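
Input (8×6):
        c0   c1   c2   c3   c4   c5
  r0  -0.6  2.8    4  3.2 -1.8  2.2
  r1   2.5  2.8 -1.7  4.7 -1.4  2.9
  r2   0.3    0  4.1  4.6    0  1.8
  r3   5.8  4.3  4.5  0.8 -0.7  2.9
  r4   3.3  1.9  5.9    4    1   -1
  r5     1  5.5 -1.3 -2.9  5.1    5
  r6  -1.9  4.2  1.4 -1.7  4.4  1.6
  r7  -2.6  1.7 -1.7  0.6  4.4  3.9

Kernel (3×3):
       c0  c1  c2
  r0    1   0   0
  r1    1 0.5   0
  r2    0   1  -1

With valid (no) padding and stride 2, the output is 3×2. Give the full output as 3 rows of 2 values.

Output[0,0]: The receptive field on the input at this output position is [-0.6 2.8 4 / 2.5 2.8 -1.7 / 0.3 0 4.1]. Elementwise product with the kernel and sum: -0.6·1 + 2.5·1 + 2.8·0.5 + 0·1 + 4.1·-1.
Output[0,1]: The receptive field on the input at this output position is [4 3.2 -1.8 / -1.7 4.7 -1.4 / 4.1 4.6 0]. Elementwise product with the kernel and sum: 4·1 + -1.7·1 + 4.7·0.5 + 4.6·1 + 0·-1.

-0.8 9.25
4.25 12
9.85 -2.95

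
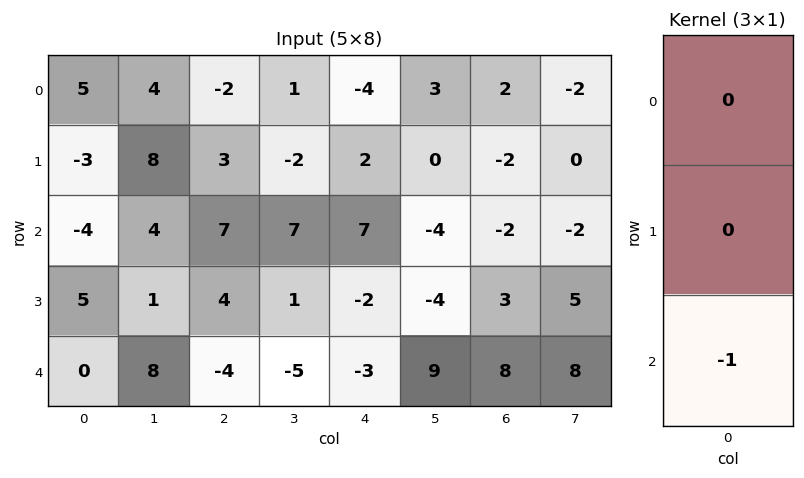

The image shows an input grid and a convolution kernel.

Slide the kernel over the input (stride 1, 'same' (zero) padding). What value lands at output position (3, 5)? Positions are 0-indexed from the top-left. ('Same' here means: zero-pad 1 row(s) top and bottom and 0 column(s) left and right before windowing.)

The receptive field on the zero-padded input at this output position is [-4 / -4 / 9]. Elementwise product with the kernel and sum: 9·-1.

-9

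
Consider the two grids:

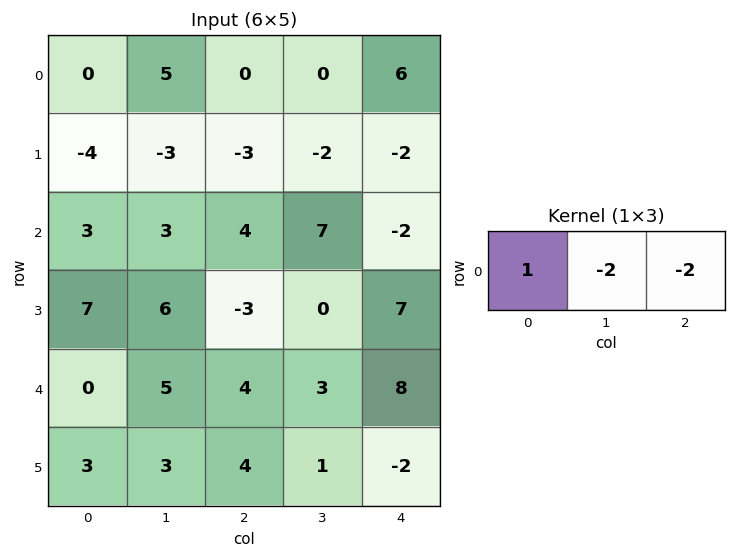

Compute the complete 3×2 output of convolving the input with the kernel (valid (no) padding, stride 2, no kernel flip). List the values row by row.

-10 -12
-11 -6
-18 -18

Output[0,0]: The receptive field on the input at this output position is [0 5 0]. Elementwise product with the kernel and sum: 0·1 + 5·-2 + 0·-2.
Output[0,1]: The receptive field on the input at this output position is [0 0 6]. Elementwise product with the kernel and sum: 0·1 + 0·-2 + 6·-2.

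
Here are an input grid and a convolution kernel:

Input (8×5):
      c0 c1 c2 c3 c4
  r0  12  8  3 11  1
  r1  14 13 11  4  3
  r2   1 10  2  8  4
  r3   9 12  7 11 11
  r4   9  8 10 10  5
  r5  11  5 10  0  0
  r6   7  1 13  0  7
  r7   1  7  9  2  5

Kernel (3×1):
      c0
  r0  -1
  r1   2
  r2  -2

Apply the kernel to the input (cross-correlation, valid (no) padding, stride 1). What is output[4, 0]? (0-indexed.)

The receptive field on the input at this output position is [9 / 11 / 7]. Elementwise product with the kernel and sum: 9·-1 + 11·2 + 7·-2.

-1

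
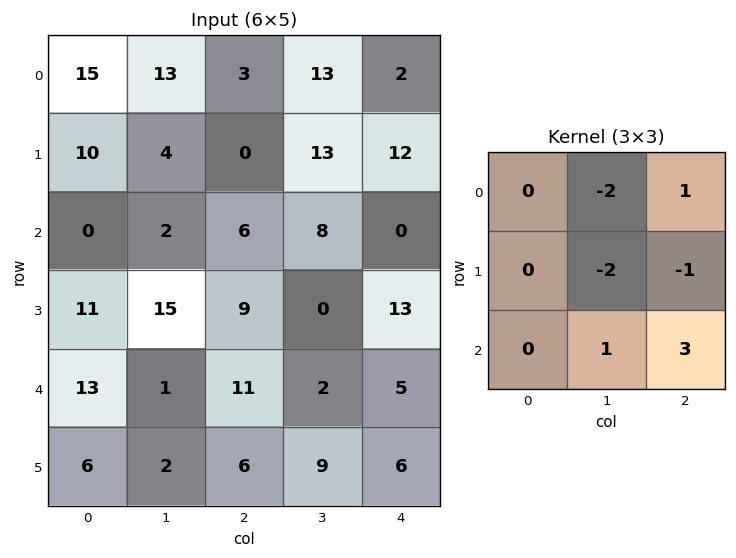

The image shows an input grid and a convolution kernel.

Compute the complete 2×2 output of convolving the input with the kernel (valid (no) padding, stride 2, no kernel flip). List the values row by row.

Output[0,0]: The receptive field on the input at this output position is [15 13 3 / 10 4 0 / 0 2 6]. Elementwise product with the kernel and sum: 13·-2 + 3·1 + 4·-2 + 0·-1 + 2·1 + 6·3.
Output[0,1]: The receptive field on the input at this output position is [3 13 2 / 0 13 12 / 6 8 0]. Elementwise product with the kernel and sum: 13·-2 + 2·1 + 13·-2 + 12·-1 + 8·1 + 0·3.

-11 -54
-3 -12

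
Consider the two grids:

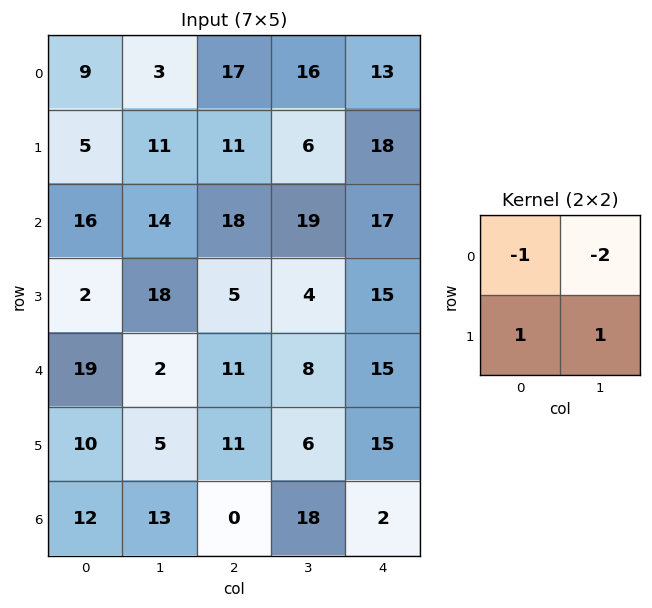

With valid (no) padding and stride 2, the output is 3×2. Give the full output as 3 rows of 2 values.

Output[0,0]: The receptive field on the input at this output position is [9 3 / 5 11]. Elementwise product with the kernel and sum: 9·-1 + 3·-2 + 5·1 + 11·1.
Output[0,1]: The receptive field on the input at this output position is [17 16 / 11 6]. Elementwise product with the kernel and sum: 17·-1 + 16·-2 + 11·1 + 6·1.

1 -32
-24 -47
-8 -10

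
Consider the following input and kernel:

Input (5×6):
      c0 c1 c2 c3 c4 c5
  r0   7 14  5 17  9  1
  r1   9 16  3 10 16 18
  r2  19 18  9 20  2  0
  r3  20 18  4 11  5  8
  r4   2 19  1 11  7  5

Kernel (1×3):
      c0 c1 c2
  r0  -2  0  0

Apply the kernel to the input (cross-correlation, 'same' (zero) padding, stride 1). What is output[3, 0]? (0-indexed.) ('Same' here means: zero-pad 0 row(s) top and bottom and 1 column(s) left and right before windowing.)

0

The receptive field on the zero-padded input at this output position is [0 20 18]. Elementwise product with the kernel and sum: 0·-2.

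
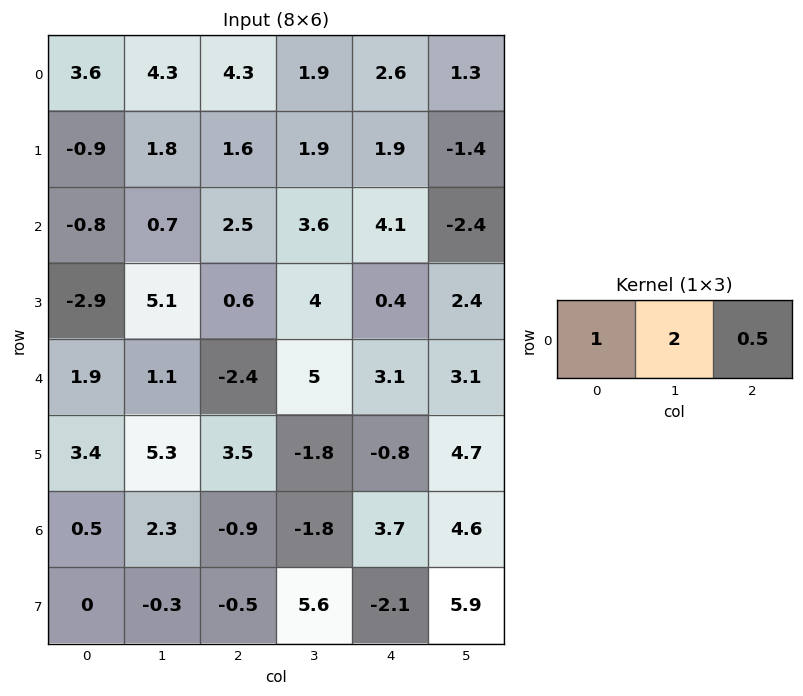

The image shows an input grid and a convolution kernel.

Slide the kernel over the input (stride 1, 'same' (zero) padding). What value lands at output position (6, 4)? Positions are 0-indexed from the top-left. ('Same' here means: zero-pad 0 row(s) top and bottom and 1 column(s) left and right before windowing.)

7.9

The receptive field on the zero-padded input at this output position is [-1.8 3.7 4.6]. Elementwise product with the kernel and sum: -1.8·1 + 3.7·2 + 4.6·0.5.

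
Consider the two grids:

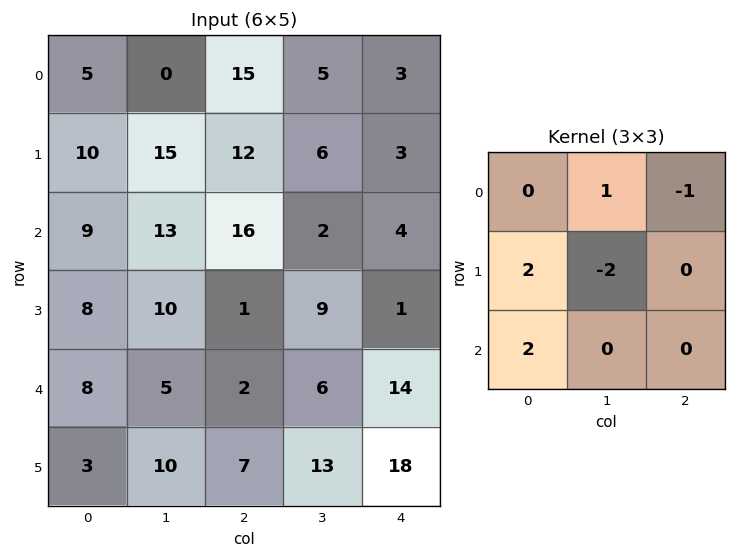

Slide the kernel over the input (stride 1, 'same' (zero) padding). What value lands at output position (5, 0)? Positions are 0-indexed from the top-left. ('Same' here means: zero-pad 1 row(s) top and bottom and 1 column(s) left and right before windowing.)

-3

The receptive field on the zero-padded input at this output position is [0 8 5 / 0 3 10 / 0 0 0]. Elementwise product with the kernel and sum: 8·1 + 5·-1 + 0·2 + 3·-2 + 0·2.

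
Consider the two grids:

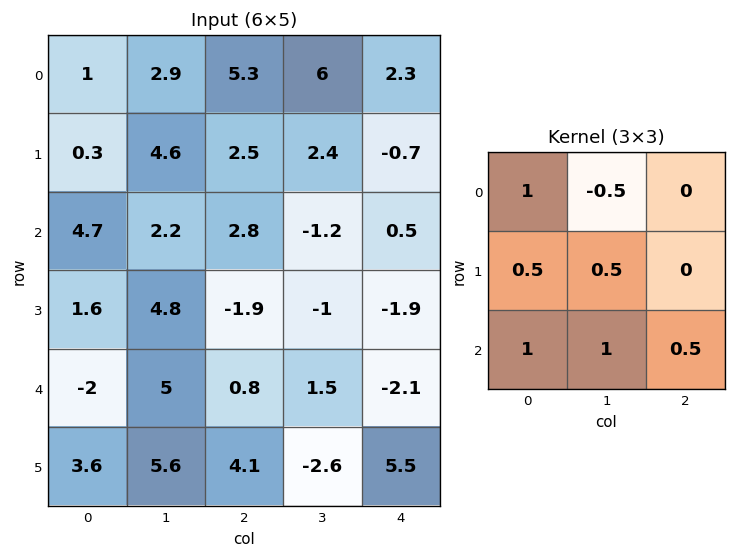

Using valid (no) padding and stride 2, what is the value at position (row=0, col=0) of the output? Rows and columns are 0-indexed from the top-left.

10.3

The receptive field on the input at this output position is [1 2.9 5.3 / 0.3 4.6 2.5 / 4.7 2.2 2.8]. Elementwise product with the kernel and sum: 1·1 + 2.9·-0.5 + 0.3·0.5 + 4.6·0.5 + 4.7·1 + 2.2·1 + 2.8·0.5.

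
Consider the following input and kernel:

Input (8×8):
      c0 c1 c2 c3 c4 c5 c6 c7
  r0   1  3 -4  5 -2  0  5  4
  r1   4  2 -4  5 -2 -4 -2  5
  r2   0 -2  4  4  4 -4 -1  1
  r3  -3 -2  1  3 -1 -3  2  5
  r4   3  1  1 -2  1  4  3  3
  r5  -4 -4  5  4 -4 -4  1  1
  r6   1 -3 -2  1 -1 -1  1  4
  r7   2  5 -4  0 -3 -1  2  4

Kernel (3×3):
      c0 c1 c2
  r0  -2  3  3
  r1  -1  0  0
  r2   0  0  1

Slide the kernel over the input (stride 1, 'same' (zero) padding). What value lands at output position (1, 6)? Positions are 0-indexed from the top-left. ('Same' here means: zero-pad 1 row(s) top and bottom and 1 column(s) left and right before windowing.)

32

The receptive field on the zero-padded input at this output position is [0 5 4 / -4 -2 5 / -4 -1 1]. Elementwise product with the kernel and sum: 0·-2 + 5·3 + 4·3 + -4·-1 + 1·1.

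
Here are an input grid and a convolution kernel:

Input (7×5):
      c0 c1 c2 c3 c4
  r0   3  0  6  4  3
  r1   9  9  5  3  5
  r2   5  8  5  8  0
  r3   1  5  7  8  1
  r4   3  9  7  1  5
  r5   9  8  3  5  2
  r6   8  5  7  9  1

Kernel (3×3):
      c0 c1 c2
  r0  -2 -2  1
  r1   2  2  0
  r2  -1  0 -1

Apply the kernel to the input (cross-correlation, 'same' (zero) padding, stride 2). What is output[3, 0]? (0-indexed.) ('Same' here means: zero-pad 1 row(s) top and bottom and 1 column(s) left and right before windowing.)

The receptive field on the zero-padded input at this output position is [0 9 8 / 0 8 5 / 0 0 0]. Elementwise product with the kernel and sum: 0·-2 + 9·-2 + 8·1 + 0·2 + 8·2 + 0·-1 + 0·-1.

6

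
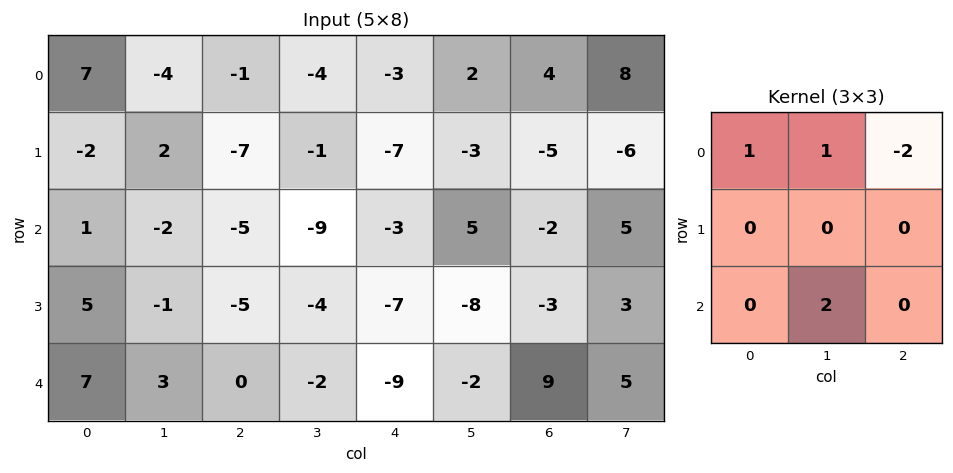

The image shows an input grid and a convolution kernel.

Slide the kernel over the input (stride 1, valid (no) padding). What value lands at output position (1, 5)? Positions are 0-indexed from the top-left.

-2

The receptive field on the input at this output position is [-3 -5 -6 / 5 -2 5 / -8 -3 3]. Elementwise product with the kernel and sum: -3·1 + -5·1 + -6·-2 + -3·2.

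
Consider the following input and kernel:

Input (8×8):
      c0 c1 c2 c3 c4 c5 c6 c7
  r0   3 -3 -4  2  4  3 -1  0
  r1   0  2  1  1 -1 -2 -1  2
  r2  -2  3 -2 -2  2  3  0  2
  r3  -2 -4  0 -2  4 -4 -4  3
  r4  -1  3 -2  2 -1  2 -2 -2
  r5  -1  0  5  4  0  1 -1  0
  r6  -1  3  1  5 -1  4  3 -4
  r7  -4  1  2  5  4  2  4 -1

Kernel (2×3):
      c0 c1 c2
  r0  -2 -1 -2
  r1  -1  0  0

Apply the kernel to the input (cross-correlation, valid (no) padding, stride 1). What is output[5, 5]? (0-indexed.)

-5

The receptive field on the input at this output position is [1 -1 0 / 4 3 -4]. Elementwise product with the kernel and sum: 1·-2 + -1·-1 + 0·-2 + 4·-1.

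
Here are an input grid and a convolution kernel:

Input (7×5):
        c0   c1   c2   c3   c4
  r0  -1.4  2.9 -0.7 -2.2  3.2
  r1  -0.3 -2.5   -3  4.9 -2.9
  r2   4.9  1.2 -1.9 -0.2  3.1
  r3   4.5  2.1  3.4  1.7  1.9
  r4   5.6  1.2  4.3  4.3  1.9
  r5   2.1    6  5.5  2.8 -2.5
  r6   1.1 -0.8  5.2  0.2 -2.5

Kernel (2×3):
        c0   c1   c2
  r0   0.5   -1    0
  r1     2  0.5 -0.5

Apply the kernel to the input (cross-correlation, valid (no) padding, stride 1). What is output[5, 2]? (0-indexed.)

The receptive field on the input at this output position is [5.5 2.8 -2.5 / 5.2 0.2 -2.5]. Elementwise product with the kernel and sum: 5.5·0.5 + 2.8·-1 + 5.2·2 + 0.2·0.5 + -2.5·-0.5.

11.7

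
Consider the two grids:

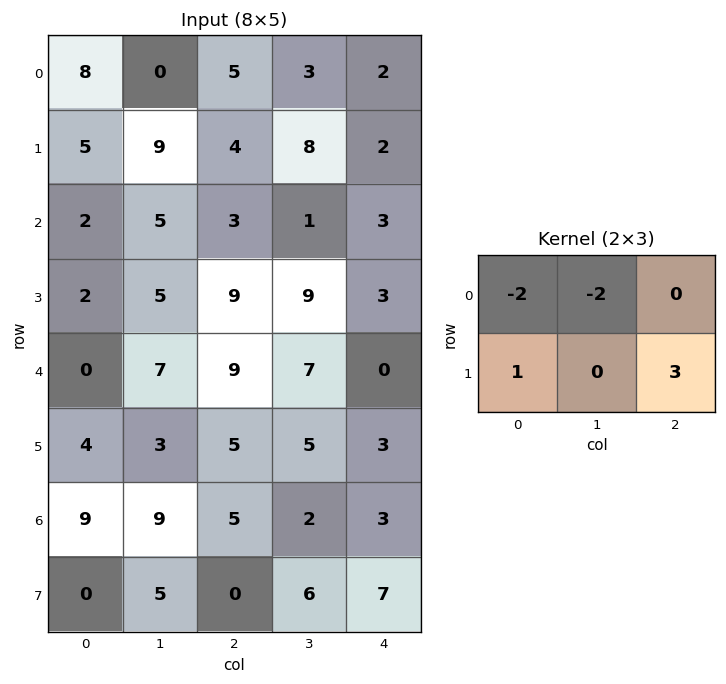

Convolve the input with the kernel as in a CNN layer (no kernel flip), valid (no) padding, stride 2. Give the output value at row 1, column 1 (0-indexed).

10

The receptive field on the input at this output position is [3 1 3 / 9 9 3]. Elementwise product with the kernel and sum: 3·-2 + 1·-2 + 9·1 + 3·3.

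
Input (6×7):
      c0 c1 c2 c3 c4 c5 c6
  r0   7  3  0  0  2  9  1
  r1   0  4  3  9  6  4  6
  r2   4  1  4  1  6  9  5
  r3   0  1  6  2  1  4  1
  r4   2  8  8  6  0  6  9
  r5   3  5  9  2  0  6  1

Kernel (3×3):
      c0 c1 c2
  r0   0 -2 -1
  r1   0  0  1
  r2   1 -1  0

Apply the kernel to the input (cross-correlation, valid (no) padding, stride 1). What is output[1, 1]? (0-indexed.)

-19

The receptive field on the input at this output position is [4 3 9 / 1 4 1 / 1 6 2]. Elementwise product with the kernel and sum: 3·-2 + 9·-1 + 1·1 + 1·1 + 6·-1.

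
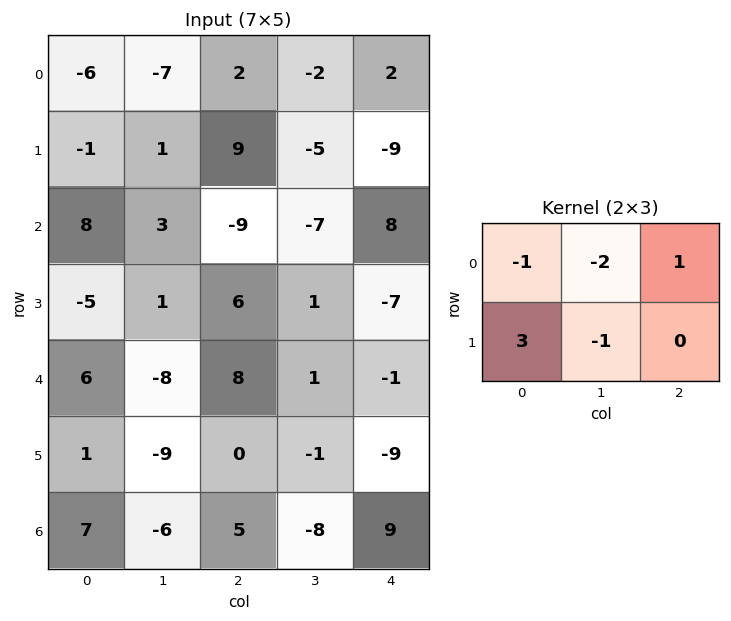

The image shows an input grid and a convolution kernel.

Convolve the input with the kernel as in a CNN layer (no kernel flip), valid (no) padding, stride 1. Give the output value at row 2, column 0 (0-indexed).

The receptive field on the input at this output position is [8 3 -9 / -5 1 6]. Elementwise product with the kernel and sum: 8·-1 + 3·-2 + -9·1 + -5·3 + 1·-1.

-39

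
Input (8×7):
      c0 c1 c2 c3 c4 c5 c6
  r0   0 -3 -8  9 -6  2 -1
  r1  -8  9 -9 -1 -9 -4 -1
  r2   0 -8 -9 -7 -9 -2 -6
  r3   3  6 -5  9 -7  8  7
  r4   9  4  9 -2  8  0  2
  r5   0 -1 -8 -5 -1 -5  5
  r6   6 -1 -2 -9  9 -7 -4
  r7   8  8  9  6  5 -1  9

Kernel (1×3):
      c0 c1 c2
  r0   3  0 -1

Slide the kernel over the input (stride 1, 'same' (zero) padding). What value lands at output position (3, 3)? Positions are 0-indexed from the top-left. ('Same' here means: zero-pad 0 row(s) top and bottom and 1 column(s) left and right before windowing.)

-8

The receptive field on the zero-padded input at this output position is [-5 9 -7]. Elementwise product with the kernel and sum: -5·3 + -7·-1.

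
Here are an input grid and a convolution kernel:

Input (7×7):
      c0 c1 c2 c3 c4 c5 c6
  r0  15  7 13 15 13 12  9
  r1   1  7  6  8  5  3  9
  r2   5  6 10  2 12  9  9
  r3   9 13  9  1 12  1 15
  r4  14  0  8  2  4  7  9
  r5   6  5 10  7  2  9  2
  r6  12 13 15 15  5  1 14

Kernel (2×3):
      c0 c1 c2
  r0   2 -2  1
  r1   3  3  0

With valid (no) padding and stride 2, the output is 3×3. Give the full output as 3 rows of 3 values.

Output[0,0]: The receptive field on the input at this output position is [15 7 13 / 1 7 6]. Elementwise product with the kernel and sum: 15·2 + 7·-2 + 13·1 + 1·3 + 7·3.

53 51 35
74 58 54
69 67 36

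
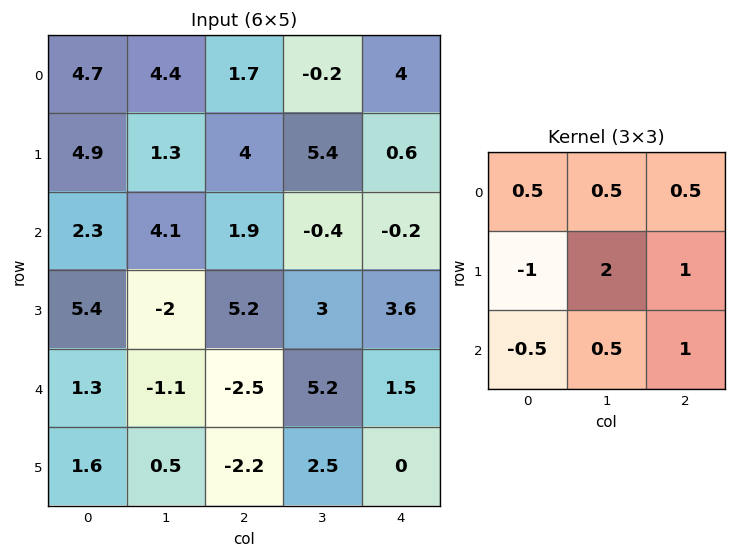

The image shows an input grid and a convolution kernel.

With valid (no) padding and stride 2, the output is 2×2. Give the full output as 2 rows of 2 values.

9.9 8.8
-3.75 10.4

Output[0,0]: The receptive field on the input at this output position is [4.7 4.4 1.7 / 4.9 1.3 4 / 2.3 4.1 1.9]. Elementwise product with the kernel and sum: 4.7·0.5 + 4.4·0.5 + 1.7·0.5 + 4.9·-1 + 1.3·2 + 4·1 + 2.3·-0.5 + 4.1·0.5 + 1.9·1.
Output[0,1]: The receptive field on the input at this output position is [1.7 -0.2 4 / 4 5.4 0.6 / 1.9 -0.4 -0.2]. Elementwise product with the kernel and sum: 1.7·0.5 + -0.2·0.5 + 4·0.5 + 4·-1 + 5.4·2 + 0.6·1 + 1.9·-0.5 + -0.4·0.5 + -0.2·1.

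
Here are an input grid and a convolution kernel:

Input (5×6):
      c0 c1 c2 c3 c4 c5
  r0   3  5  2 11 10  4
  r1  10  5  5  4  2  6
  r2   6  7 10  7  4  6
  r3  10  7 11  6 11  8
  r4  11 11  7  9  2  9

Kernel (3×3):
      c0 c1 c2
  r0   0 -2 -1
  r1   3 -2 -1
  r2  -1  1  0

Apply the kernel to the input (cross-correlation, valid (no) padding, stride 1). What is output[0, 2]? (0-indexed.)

-30

The receptive field on the input at this output position is [2 11 10 / 5 4 2 / 10 7 4]. Elementwise product with the kernel and sum: 11·-2 + 10·-1 + 5·3 + 4·-2 + 2·-1 + 10·-1 + 7·1.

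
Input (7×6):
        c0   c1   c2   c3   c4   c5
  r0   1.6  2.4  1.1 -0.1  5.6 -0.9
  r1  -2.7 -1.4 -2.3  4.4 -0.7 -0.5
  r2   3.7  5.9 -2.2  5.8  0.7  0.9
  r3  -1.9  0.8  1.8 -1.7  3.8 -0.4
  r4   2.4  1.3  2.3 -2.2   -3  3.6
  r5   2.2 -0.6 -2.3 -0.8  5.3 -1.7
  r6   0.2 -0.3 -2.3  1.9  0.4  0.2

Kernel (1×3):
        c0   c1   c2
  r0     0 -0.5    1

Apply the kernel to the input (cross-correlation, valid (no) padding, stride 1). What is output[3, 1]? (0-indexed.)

The receptive field on the input at this output position is [0.8 1.8 -1.7]. Elementwise product with the kernel and sum: 1.8·-0.5 + -1.7·1.

-2.6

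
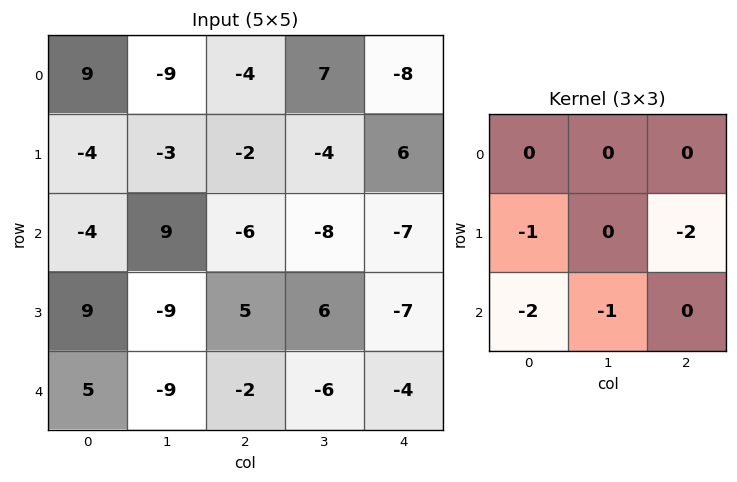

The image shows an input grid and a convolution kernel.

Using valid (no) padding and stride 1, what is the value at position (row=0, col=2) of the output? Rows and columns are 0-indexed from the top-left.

The receptive field on the input at this output position is [-4 7 -8 / -2 -4 6 / -6 -8 -7]. Elementwise product with the kernel and sum: -2·-1 + 6·-2 + -6·-2 + -8·-1.

10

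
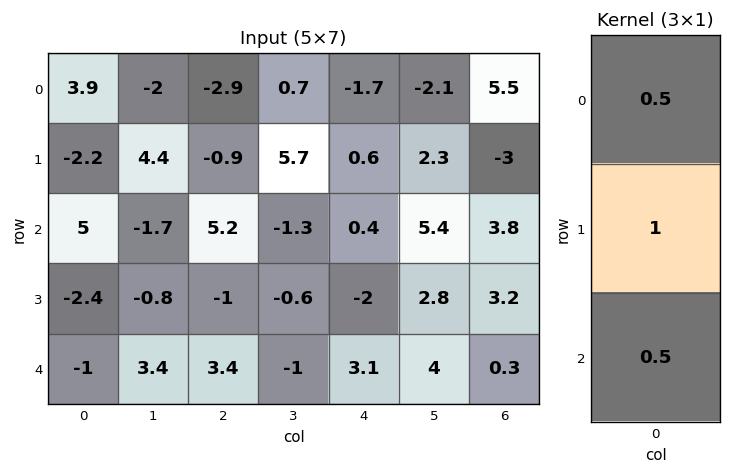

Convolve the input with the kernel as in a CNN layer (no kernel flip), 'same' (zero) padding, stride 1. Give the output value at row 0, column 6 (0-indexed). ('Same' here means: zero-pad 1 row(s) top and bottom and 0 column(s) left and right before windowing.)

4

The receptive field on the zero-padded input at this output position is [0 / 5.5 / -3]. Elementwise product with the kernel and sum: 0·0.5 + 5.5·1 + -3·0.5.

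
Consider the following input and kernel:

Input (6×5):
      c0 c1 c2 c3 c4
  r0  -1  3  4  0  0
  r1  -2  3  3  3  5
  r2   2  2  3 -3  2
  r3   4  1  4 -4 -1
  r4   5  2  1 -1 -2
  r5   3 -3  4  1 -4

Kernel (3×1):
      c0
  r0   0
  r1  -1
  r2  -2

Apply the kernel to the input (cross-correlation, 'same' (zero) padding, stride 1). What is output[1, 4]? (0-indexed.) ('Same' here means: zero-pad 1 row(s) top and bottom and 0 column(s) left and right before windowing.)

The receptive field on the zero-padded input at this output position is [0 / 5 / 2]. Elementwise product with the kernel and sum: 5·-1 + 2·-2.

-9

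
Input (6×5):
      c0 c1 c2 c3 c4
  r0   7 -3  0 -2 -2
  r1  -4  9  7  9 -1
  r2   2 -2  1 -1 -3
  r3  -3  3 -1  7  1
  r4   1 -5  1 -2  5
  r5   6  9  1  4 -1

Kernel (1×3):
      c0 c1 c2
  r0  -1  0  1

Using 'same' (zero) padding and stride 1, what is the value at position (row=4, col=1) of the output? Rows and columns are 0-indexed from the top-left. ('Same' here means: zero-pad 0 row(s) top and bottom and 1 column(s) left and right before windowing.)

0

The receptive field on the zero-padded input at this output position is [1 -5 1]. Elementwise product with the kernel and sum: 1·-1 + 1·1.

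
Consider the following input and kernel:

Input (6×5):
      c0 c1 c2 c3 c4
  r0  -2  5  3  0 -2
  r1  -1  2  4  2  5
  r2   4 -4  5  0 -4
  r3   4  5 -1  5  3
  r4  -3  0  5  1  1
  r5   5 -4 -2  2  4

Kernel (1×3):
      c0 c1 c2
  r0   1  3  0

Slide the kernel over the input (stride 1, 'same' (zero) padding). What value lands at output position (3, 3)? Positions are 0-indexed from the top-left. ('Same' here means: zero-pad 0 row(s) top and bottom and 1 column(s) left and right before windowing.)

14

The receptive field on the zero-padded input at this output position is [-1 5 3]. Elementwise product with the kernel and sum: -1·1 + 5·3.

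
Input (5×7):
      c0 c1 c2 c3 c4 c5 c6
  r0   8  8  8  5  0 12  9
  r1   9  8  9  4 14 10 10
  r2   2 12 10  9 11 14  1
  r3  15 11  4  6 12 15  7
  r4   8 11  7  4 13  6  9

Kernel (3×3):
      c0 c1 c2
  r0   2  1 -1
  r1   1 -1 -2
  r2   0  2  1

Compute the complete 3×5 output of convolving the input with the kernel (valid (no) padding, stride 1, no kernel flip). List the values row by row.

Output[0,0]: The receptive field on the input at this output position is [8 8 8 / 9 8 9 / 2 12 10]. Elementwise product with the kernel and sum: 8·2 + 8·1 + 8·-1 + 9·1 + 8·-1 + 9·-2 + 12·2 + 10·1.
Output[0,1]: The receptive field on the input at this output position is [8 8 5 / 8 9 4 / 12 10 9]. Elementwise product with the kernel and sum: 8·2 + 8·1 + 5·-1 + 8·1 + 9·-1 + 4·-2 + 10·2 + 9·1.

33 39 27 4 16
13 19 11 21 60
31 38 13 11 39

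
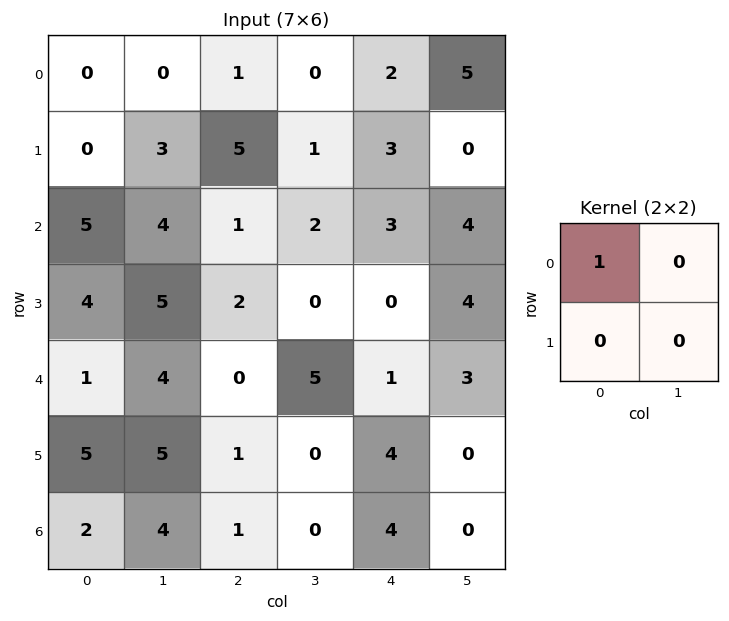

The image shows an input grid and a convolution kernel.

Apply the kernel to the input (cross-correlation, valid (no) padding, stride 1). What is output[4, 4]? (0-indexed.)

1

The receptive field on the input at this output position is [1 3 / 4 0]. Elementwise product with the kernel and sum: 1·1.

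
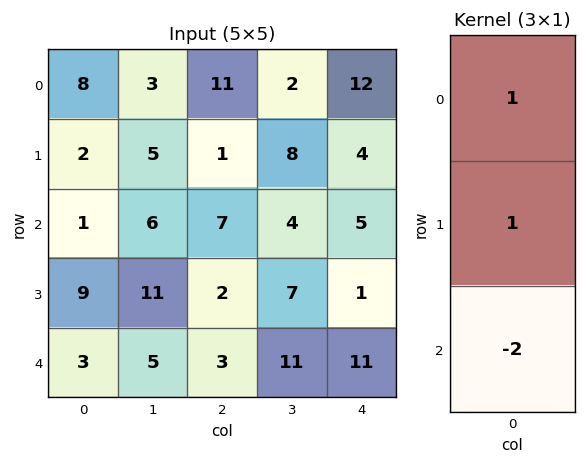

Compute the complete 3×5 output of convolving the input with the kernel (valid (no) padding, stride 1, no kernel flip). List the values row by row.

8 -4 -2 2 6
-15 -11 4 -2 7
4 7 3 -11 -16

Output[0,0]: The receptive field on the input at this output position is [8 / 2 / 1]. Elementwise product with the kernel and sum: 8·1 + 2·1 + 1·-2.
Output[0,1]: The receptive field on the input at this output position is [3 / 5 / 6]. Elementwise product with the kernel and sum: 3·1 + 5·1 + 6·-2.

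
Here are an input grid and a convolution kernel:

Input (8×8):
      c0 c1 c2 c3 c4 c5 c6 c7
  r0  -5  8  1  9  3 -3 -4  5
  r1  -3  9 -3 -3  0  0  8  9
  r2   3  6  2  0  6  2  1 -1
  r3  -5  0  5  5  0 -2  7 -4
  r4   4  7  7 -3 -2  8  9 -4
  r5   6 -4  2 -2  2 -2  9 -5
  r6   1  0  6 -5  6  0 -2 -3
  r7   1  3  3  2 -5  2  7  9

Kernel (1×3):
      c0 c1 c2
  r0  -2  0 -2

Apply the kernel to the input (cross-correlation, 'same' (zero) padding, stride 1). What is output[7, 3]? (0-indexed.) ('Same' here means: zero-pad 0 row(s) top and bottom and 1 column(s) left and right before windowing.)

4

The receptive field on the zero-padded input at this output position is [3 2 -5]. Elementwise product with the kernel and sum: 3·-2 + -5·-2.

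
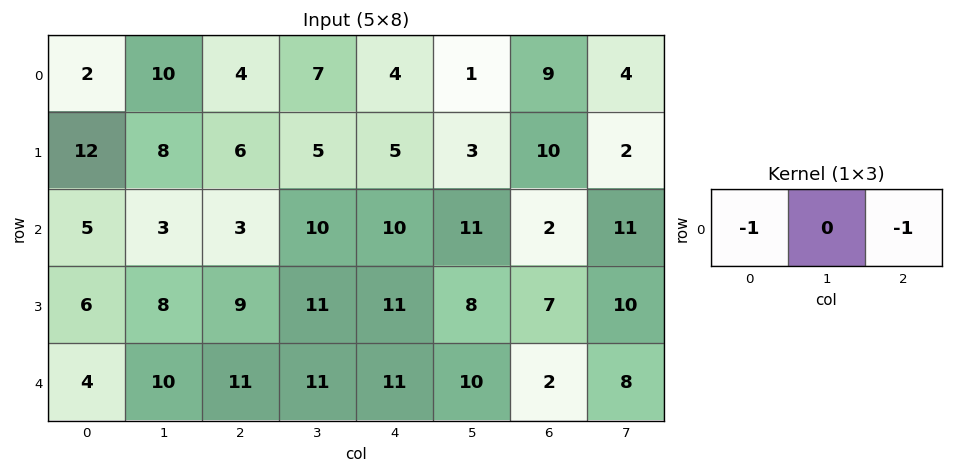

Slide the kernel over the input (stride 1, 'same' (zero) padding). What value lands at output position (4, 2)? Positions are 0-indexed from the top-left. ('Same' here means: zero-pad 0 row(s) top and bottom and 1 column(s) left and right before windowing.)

The receptive field on the zero-padded input at this output position is [10 11 11]. Elementwise product with the kernel and sum: 10·-1 + 11·-1.

-21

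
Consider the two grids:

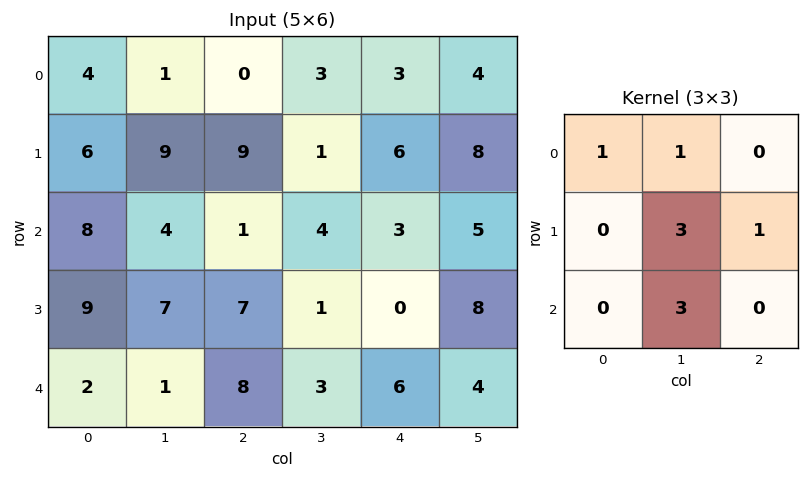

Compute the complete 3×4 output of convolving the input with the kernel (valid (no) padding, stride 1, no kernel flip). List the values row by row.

53 32 24 41
49 46 28 21
43 51 17 33

Output[0,0]: The receptive field on the input at this output position is [4 1 0 / 6 9 9 / 8 4 1]. Elementwise product with the kernel and sum: 4·1 + 1·1 + 9·3 + 9·1 + 4·3.
Output[0,1]: The receptive field on the input at this output position is [1 0 3 / 9 9 1 / 4 1 4]. Elementwise product with the kernel and sum: 1·1 + 0·1 + 9·3 + 1·1 + 1·3.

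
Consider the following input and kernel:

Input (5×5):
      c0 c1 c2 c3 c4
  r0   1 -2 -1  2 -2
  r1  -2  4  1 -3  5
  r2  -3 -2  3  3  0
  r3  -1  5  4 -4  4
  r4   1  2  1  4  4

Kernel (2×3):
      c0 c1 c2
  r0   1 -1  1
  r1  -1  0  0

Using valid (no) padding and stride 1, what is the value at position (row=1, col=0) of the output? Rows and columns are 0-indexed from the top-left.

The receptive field on the input at this output position is [-2 4 1 / -3 -2 3]. Elementwise product with the kernel and sum: -2·1 + 4·-1 + 1·1 + -3·-1.

-2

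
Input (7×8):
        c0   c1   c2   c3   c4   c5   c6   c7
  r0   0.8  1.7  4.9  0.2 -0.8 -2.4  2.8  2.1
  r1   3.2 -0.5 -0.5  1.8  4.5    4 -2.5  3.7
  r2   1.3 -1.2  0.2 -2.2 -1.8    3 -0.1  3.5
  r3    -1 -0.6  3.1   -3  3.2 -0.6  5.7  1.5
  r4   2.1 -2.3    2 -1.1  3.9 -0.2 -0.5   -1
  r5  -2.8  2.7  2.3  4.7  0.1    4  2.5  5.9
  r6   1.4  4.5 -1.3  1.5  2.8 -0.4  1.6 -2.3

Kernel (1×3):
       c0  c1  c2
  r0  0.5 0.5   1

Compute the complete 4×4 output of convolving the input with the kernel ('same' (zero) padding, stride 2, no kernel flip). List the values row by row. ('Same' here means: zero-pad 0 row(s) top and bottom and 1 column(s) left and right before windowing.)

Output[0,0]: The receptive field on the zero-padded input at this output position is [0 0.8 1.7]. Elementwise product with the kernel and sum: 0·0.5 + 0.8·0.5 + 1.7·1.
Output[0,1]: The receptive field on the zero-padded input at this output position is [1.7 4.9 0.2]. Elementwise product with the kernel and sum: 1.7·0.5 + 4.9·0.5 + 0.2·1.

2.1 3.5 -2.7 2.3
-0.55 -2.7 1 4.95
-1.25 -1.25 1.2 -1.35
5.2 3.1 1.75 -1.7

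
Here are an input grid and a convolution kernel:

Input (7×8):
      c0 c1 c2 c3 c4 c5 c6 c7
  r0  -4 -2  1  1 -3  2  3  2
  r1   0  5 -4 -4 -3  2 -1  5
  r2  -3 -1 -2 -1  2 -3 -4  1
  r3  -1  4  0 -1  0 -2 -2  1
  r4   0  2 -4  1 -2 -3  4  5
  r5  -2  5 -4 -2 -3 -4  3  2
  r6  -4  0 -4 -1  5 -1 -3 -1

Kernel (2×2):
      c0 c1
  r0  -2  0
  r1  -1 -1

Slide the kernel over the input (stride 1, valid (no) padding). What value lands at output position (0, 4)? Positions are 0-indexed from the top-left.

7

The receptive field on the input at this output position is [-3 2 / -3 2]. Elementwise product with the kernel and sum: -3·-2 + -3·-1 + 2·-1.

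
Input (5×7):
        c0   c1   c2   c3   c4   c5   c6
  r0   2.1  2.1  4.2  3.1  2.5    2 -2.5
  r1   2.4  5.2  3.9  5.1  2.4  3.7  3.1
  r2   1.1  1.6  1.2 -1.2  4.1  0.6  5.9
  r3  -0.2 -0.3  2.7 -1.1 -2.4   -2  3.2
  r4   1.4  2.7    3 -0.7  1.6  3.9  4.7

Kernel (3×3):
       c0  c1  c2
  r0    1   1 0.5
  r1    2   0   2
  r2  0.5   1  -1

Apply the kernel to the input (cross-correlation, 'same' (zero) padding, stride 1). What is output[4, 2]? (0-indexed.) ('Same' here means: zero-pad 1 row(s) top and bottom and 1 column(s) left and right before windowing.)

The receptive field on the zero-padded input at this output position is [-0.3 2.7 -1.1 / 2.7 3 -0.7 / 0 0 0]. Elementwise product with the kernel and sum: -0.3·1 + 2.7·1 + -1.1·0.5 + 2.7·2 + -0.7·2 + 0·0.5 + 0·1 + 0·-1.

5.85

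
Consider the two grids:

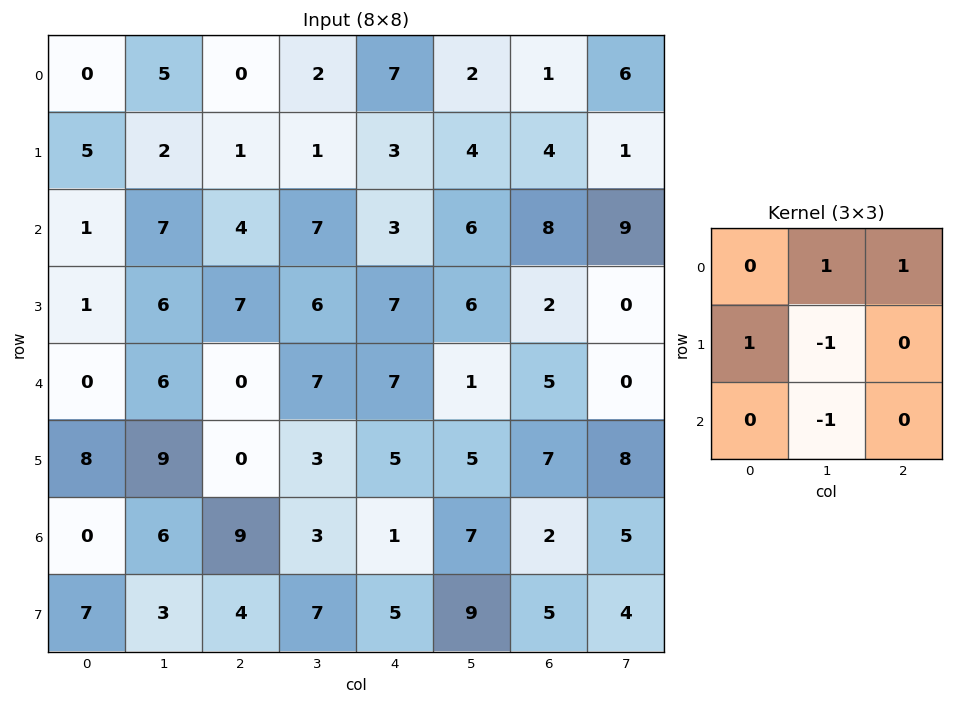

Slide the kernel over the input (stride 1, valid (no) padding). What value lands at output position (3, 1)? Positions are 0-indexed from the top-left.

The receptive field on the input at this output position is [6 7 6 / 6 0 7 / 9 0 3]. Elementwise product with the kernel and sum: 7·1 + 6·1 + 6·1 + 0·-1 + 0·-1.

19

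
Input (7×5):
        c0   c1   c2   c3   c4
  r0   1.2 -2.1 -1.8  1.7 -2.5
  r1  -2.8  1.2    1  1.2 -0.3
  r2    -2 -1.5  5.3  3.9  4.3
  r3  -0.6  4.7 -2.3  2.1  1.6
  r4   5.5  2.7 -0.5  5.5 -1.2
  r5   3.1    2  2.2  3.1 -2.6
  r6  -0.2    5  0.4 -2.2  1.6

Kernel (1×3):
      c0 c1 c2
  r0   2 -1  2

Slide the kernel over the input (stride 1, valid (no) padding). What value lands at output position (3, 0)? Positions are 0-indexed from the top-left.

The receptive field on the input at this output position is [-0.6 4.7 -2.3]. Elementwise product with the kernel and sum: -0.6·2 + 4.7·-1 + -2.3·2.

-10.5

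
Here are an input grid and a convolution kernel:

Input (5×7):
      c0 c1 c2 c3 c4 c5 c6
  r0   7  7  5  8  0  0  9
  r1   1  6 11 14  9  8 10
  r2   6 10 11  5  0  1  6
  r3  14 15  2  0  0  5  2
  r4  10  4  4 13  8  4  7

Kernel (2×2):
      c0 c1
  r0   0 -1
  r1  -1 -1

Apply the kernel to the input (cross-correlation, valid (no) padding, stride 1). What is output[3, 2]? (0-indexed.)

The receptive field on the input at this output position is [2 0 / 4 13]. Elementwise product with the kernel and sum: 0·-1 + 4·-1 + 13·-1.

-17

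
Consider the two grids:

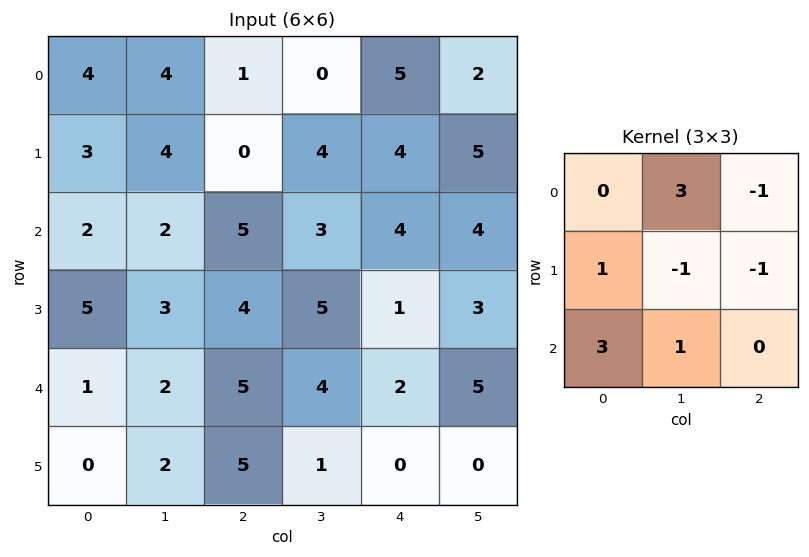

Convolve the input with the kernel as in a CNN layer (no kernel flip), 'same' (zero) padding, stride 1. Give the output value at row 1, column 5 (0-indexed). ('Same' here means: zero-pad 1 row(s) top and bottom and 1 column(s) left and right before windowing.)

21

The receptive field on the zero-padded input at this output position is [5 2 0 / 4 5 0 / 4 4 0]. Elementwise product with the kernel and sum: 2·3 + 0·-1 + 4·1 + 5·-1 + 0·-1 + 4·3 + 4·1.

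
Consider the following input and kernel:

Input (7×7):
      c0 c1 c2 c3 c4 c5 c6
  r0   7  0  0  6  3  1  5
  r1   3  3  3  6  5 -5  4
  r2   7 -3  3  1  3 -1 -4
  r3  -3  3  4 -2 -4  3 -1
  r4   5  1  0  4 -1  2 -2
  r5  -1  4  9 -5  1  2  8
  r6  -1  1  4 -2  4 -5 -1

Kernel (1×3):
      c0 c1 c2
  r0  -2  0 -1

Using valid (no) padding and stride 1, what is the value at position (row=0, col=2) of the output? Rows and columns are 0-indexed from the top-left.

The receptive field on the input at this output position is [0 6 3]. Elementwise product with the kernel and sum: 0·-2 + 3·-1.

-3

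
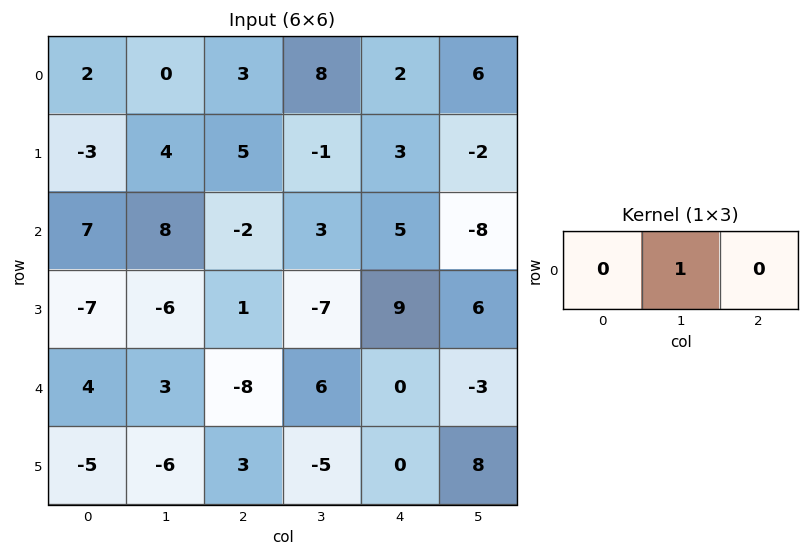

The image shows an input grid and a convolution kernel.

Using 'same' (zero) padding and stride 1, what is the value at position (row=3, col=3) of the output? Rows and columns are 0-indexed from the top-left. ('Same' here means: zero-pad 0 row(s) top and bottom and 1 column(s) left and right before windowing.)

The receptive field on the zero-padded input at this output position is [1 -7 9]. Elementwise product with the kernel and sum: -7·1.

-7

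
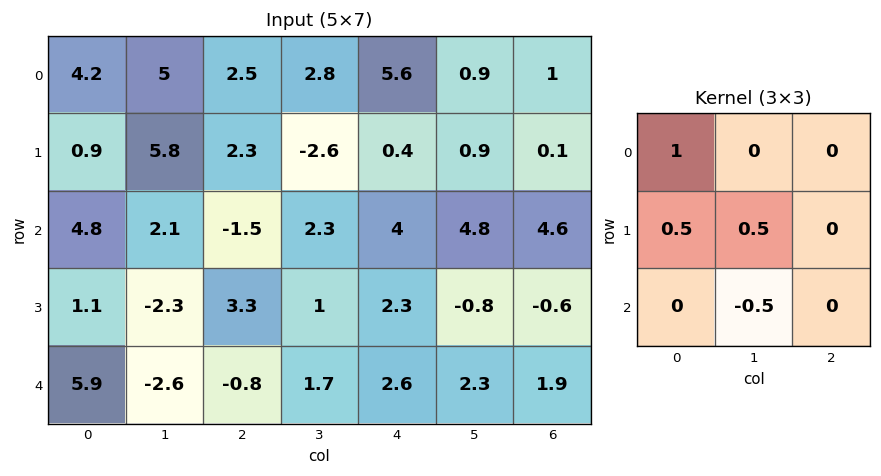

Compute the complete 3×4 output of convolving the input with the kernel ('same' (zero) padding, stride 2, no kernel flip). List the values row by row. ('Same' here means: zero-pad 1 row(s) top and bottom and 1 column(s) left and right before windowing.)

1.65 2.6 4 0.9
1.85 4.45 -0.6 5.9
2.95 -4 3.15 1.3

Output[0,0]: The receptive field on the zero-padded input at this output position is [0 0 0 / 0 4.2 5 / 0 0.9 5.8]. Elementwise product with the kernel and sum: 0·1 + 0·0.5 + 4.2·0.5 + 0.9·-0.5.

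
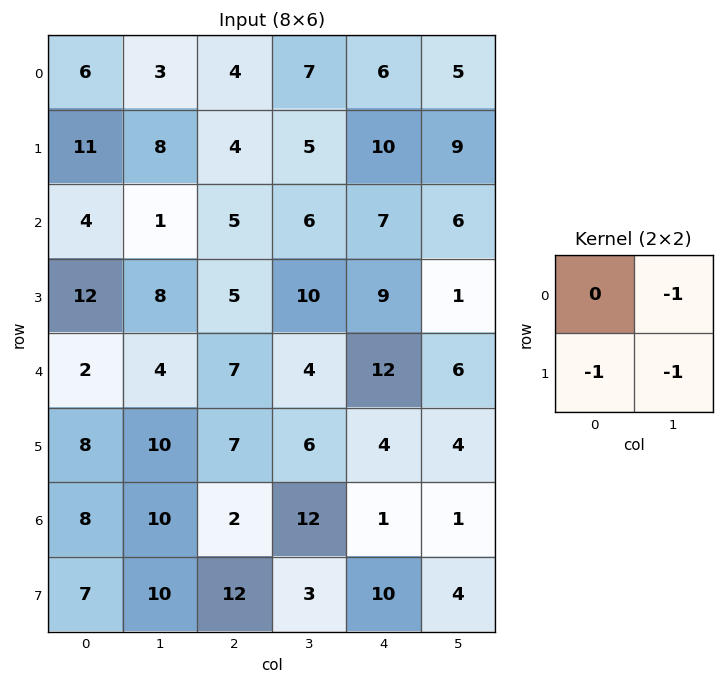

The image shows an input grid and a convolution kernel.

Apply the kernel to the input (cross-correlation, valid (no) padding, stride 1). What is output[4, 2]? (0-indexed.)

The receptive field on the input at this output position is [7 4 / 7 6]. Elementwise product with the kernel and sum: 4·-1 + 7·-1 + 6·-1.

-17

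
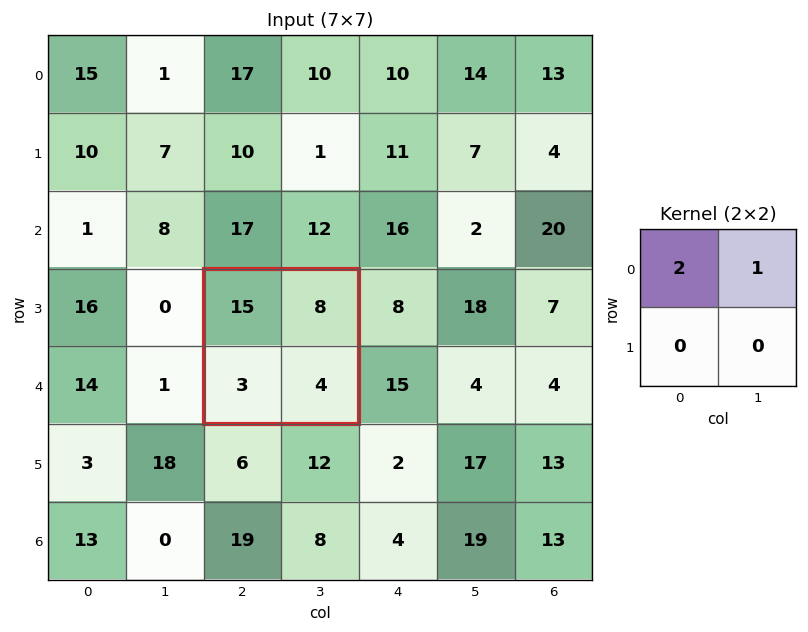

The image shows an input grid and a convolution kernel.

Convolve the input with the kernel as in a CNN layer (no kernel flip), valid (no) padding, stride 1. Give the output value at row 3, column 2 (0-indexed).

The receptive field on the input at this output position is [15 8 / 3 4]. Elementwise product with the kernel and sum: 15·2 + 8·1.

38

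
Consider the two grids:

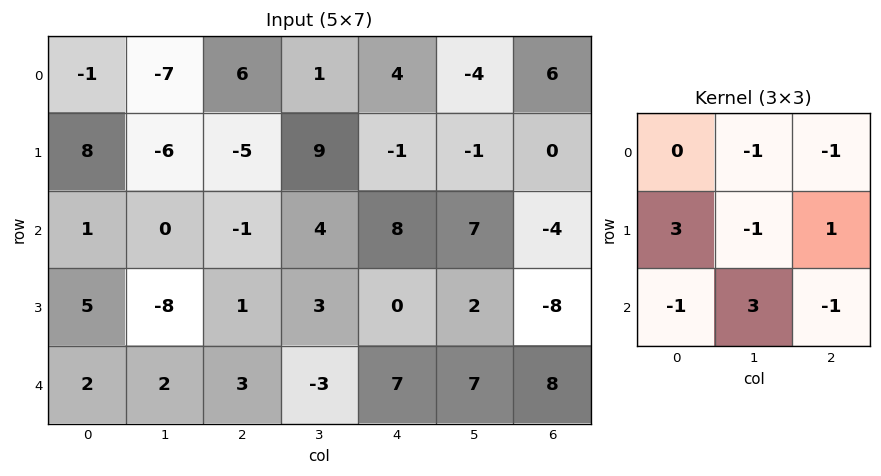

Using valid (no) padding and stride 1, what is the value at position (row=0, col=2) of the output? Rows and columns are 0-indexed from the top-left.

-25

The receptive field on the input at this output position is [6 1 4 / -5 9 -1 / -1 4 8]. Elementwise product with the kernel and sum: 1·-1 + 4·-1 + -5·3 + 9·-1 + -1·1 + -1·-1 + 4·3 + 8·-1.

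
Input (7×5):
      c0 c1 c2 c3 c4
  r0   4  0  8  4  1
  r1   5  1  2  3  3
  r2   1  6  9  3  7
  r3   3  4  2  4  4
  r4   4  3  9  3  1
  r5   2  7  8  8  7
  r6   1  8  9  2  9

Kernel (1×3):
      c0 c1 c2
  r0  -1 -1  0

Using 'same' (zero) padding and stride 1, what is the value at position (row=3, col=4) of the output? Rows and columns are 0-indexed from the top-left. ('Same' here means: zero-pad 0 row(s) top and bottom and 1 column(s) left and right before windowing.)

-8

The receptive field on the zero-padded input at this output position is [4 4 0]. Elementwise product with the kernel and sum: 4·-1 + 4·-1.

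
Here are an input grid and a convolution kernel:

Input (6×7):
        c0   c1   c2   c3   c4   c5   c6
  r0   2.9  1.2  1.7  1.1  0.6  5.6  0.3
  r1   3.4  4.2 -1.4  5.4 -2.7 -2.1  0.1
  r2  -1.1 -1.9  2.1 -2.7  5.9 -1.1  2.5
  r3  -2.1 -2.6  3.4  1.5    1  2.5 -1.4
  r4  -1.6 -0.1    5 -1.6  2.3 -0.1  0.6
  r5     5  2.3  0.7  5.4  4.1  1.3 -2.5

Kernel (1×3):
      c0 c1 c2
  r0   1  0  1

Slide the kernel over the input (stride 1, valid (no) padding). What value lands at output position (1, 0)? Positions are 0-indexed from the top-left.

The receptive field on the input at this output position is [3.4 4.2 -1.4]. Elementwise product with the kernel and sum: 3.4·1 + -1.4·1.

2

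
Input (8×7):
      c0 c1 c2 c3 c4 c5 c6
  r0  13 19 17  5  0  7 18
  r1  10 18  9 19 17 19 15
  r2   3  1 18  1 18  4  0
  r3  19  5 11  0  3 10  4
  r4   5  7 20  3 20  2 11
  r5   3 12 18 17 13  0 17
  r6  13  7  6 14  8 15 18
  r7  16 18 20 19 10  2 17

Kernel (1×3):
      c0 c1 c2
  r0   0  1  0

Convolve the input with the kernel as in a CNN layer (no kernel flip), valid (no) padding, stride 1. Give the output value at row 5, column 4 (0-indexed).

The receptive field on the input at this output position is [13 0 17]. Elementwise product with the kernel and sum: 0·1.

0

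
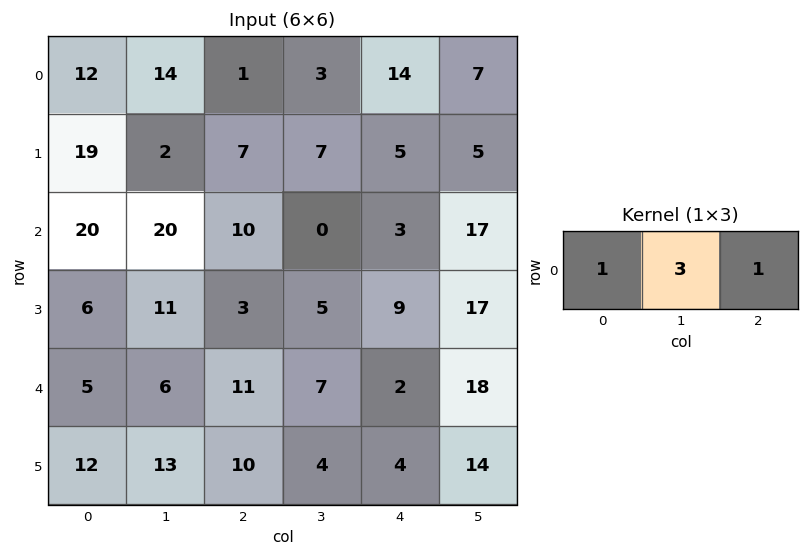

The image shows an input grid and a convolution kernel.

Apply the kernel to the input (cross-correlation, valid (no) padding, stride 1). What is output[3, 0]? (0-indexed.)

42

The receptive field on the input at this output position is [6 11 3]. Elementwise product with the kernel and sum: 6·1 + 11·3 + 3·1.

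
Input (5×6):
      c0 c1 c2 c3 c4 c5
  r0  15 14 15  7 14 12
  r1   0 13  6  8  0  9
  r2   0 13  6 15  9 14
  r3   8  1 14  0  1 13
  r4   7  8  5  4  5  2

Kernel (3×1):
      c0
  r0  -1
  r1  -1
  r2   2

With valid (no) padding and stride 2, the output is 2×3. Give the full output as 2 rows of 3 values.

-15 -9 4
6 -10 0

Output[0,0]: The receptive field on the input at this output position is [15 / 0 / 0]. Elementwise product with the kernel and sum: 15·-1 + 0·-1 + 0·2.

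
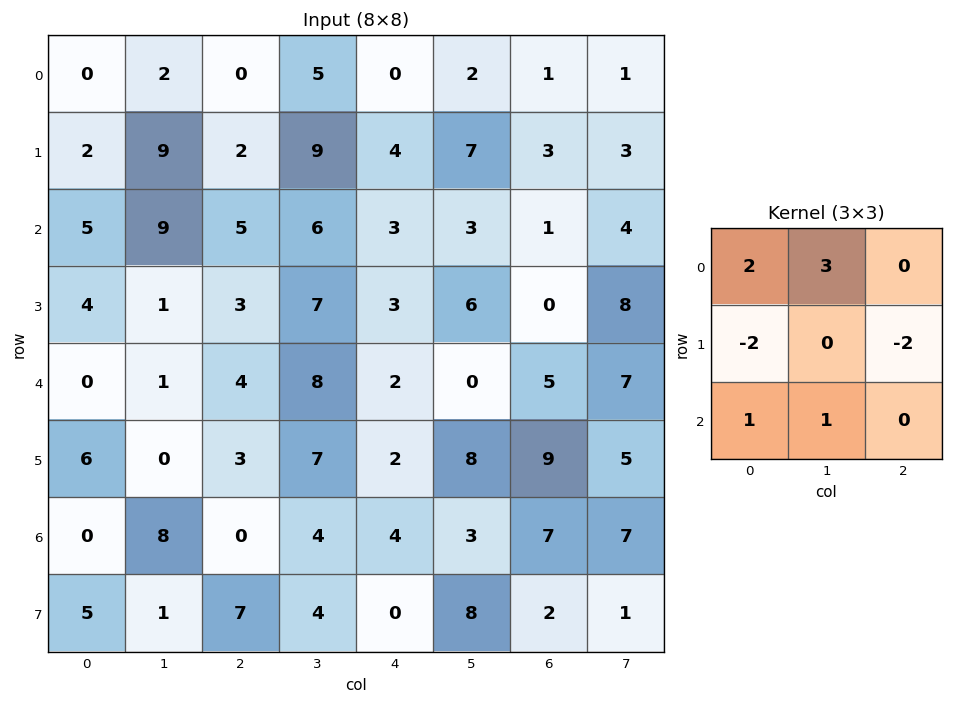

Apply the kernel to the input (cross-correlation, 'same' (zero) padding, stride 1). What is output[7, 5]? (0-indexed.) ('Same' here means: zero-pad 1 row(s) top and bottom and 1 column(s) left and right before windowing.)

13

The receptive field on the zero-padded input at this output position is [4 3 7 / 0 8 2 / 0 0 0]. Elementwise product with the kernel and sum: 4·2 + 3·3 + 0·-2 + 2·-2 + 0·1 + 0·1.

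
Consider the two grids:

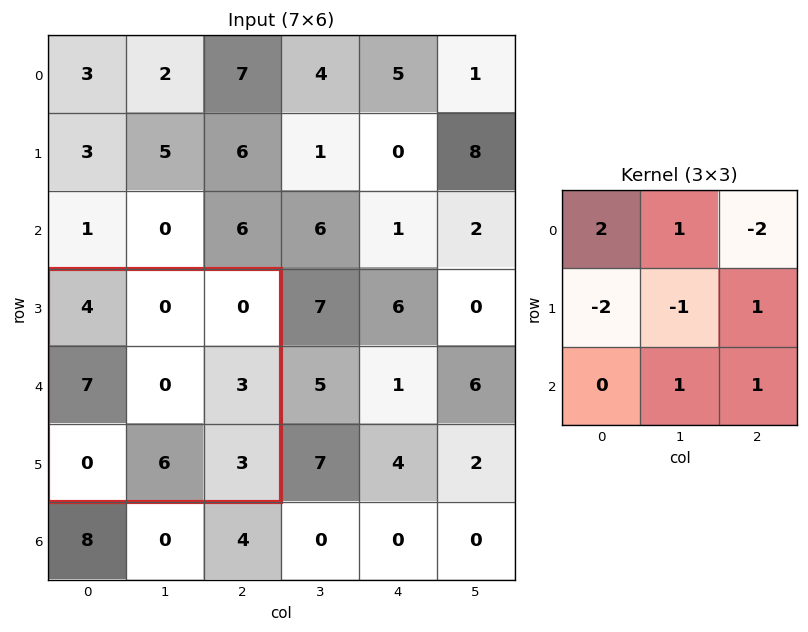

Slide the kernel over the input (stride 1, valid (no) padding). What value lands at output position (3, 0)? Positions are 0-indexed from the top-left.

6

The receptive field on the input at this output position is [4 0 0 / 7 0 3 / 0 6 3]. Elementwise product with the kernel and sum: 4·2 + 0·1 + 0·-2 + 7·-2 + 0·-1 + 3·1 + 6·1 + 3·1.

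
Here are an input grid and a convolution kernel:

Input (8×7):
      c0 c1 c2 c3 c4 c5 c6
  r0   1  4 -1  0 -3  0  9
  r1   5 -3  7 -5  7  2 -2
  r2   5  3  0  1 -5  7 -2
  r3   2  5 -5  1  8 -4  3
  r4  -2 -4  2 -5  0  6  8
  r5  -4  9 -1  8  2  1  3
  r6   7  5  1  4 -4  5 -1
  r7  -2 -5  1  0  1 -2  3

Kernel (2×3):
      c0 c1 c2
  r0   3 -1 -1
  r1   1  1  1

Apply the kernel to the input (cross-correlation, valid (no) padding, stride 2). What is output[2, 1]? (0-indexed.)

20

The receptive field on the input at this output position is [2 -5 0 / -1 8 2]. Elementwise product with the kernel and sum: 2·3 + -5·-1 + 0·-1 + -1·1 + 8·1 + 2·1.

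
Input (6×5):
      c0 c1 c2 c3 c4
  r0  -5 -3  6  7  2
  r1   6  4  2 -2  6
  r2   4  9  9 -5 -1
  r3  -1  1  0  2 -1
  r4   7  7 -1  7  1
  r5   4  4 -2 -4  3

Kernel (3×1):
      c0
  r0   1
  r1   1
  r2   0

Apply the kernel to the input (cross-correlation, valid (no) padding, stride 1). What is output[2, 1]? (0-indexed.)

The receptive field on the input at this output position is [9 / 1 / 7]. Elementwise product with the kernel and sum: 9·1 + 1·1.

10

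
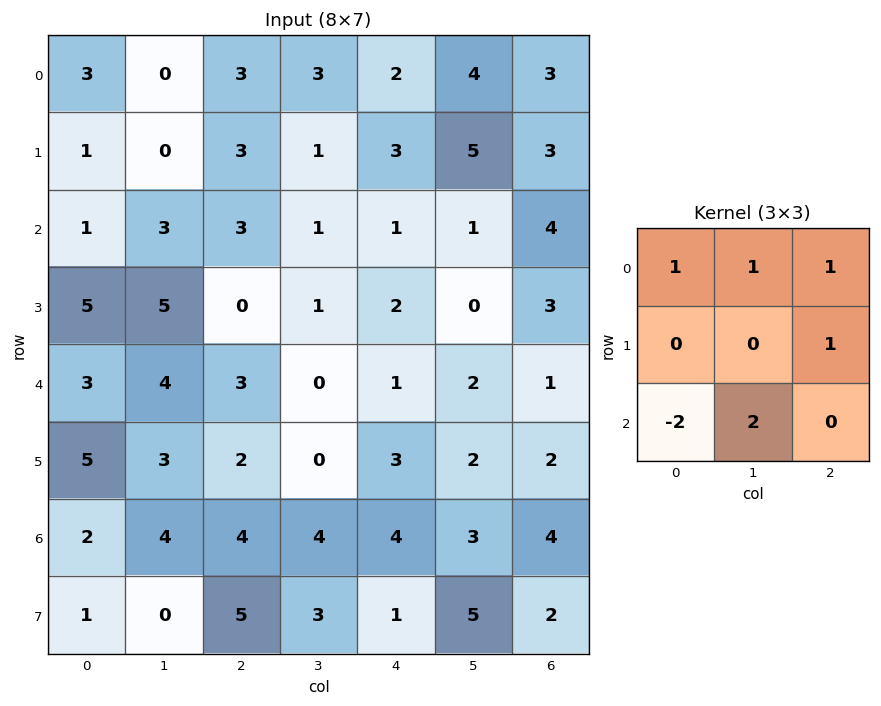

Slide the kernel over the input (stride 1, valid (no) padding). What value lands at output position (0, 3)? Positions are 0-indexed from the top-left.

14

The receptive field on the input at this output position is [3 2 4 / 1 3 5 / 1 1 1]. Elementwise product with the kernel and sum: 3·1 + 2·1 + 4·1 + 5·1 + 1·-2 + 1·2.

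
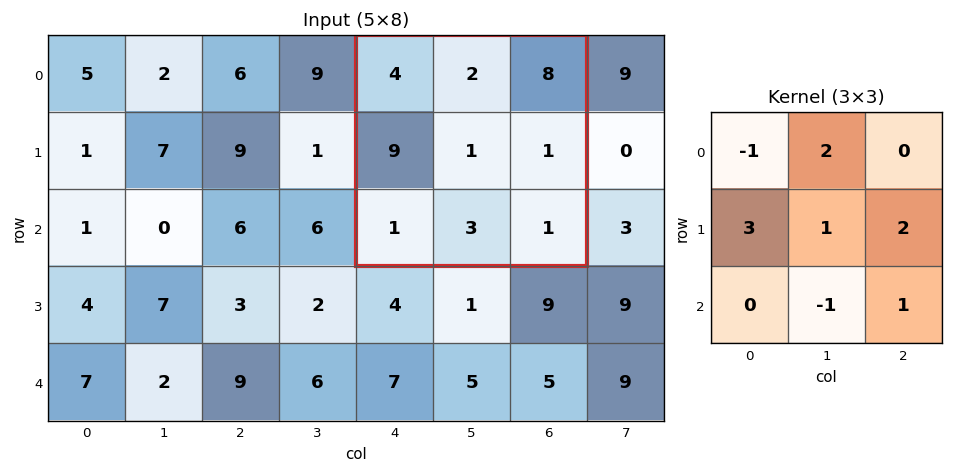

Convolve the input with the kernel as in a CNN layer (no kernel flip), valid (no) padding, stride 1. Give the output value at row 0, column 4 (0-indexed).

28

The receptive field on the input at this output position is [4 2 8 / 9 1 1 / 1 3 1]. Elementwise product with the kernel and sum: 4·-1 + 2·2 + 9·3 + 1·1 + 1·2 + 3·-1 + 1·1.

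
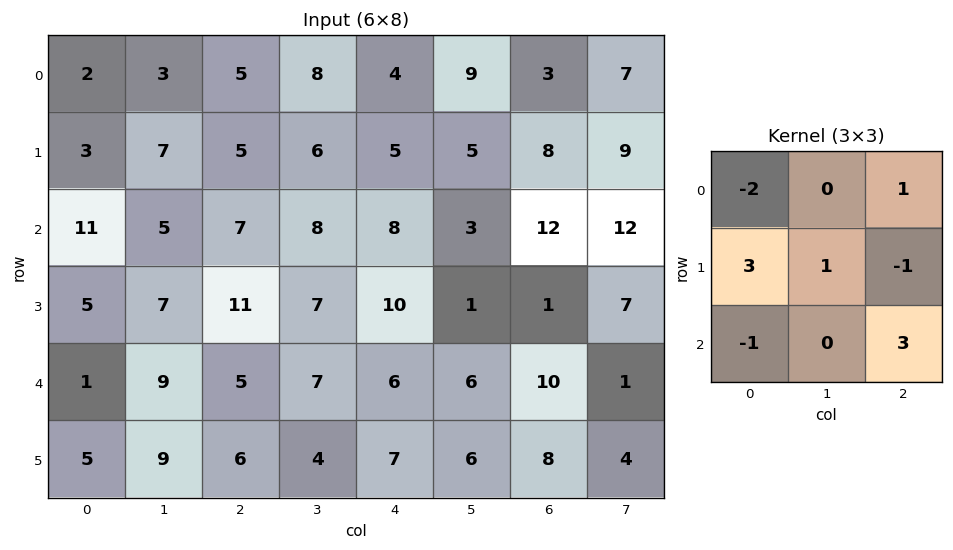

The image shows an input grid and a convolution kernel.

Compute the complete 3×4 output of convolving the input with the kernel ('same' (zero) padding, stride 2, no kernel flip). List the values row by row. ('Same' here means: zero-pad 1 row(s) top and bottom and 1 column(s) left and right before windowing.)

Output[0,0]: The receptive field on the zero-padded input at this output position is [0 0 0 / 0 2 3 / 0 3 7]. Elementwise product with the kernel and sum: 0·-2 + 0·1 + 0·3 + 2·1 + 3·-1 + 0·-1 + 7·3.
Output[0,1]: The receptive field on the zero-padded input at this output position is [0 0 0 / 3 5 8 / 7 5 6]. Elementwise product with the kernel and sum: 0·-2 + 0·1 + 3·3 + 5·1 + 8·-1 + 7·-1 + 6·3.

20 17 28 45
34 20 18 28
26 21 22 38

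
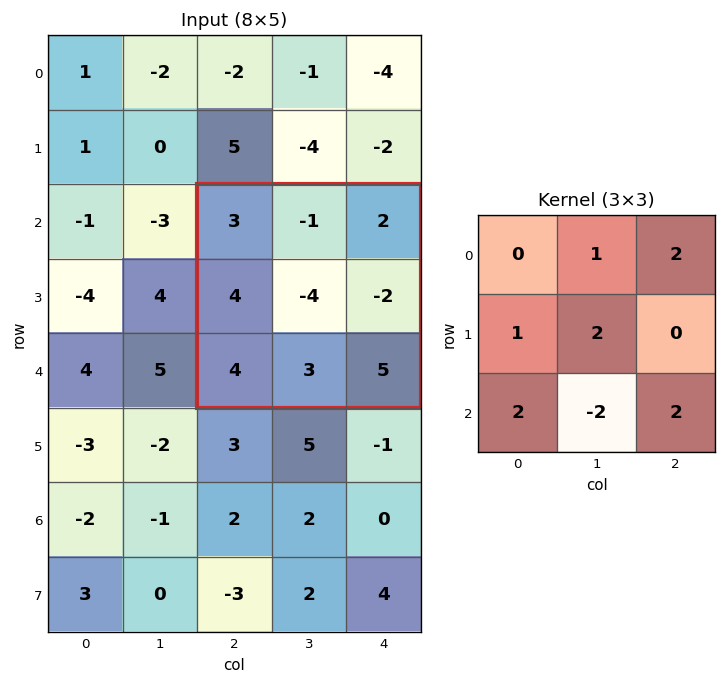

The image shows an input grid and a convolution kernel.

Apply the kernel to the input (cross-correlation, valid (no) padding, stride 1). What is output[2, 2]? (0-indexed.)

11

The receptive field on the input at this output position is [3 -1 2 / 4 -4 -2 / 4 3 5]. Elementwise product with the kernel and sum: -1·1 + 2·2 + 4·1 + -4·2 + 4·2 + 3·-2 + 5·2.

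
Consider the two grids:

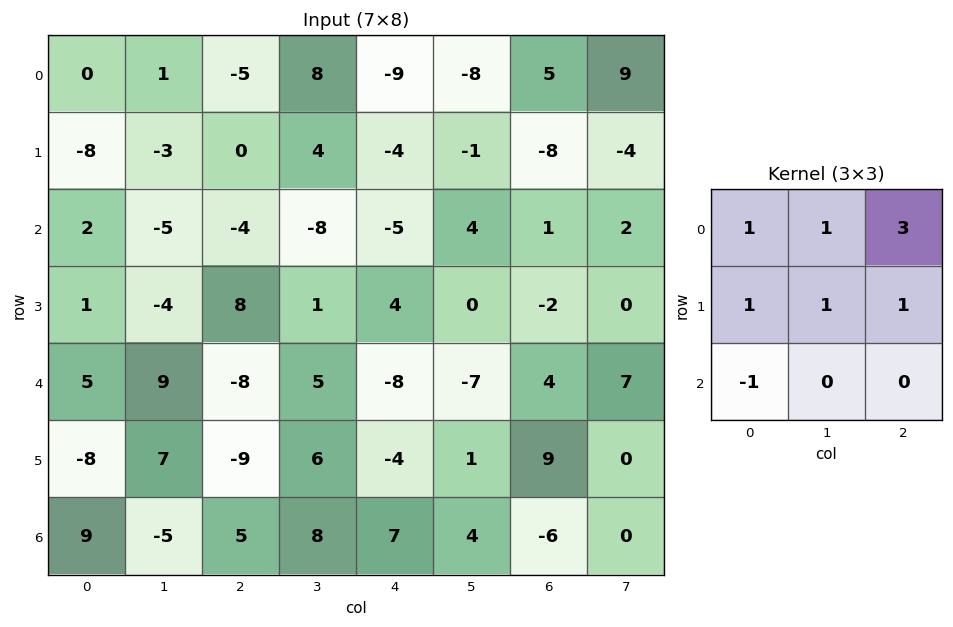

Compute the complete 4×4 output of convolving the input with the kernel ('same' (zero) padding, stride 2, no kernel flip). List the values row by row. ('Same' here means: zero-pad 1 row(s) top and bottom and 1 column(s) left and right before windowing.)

1 7 -13 7
-20 -4 -13 -14
3 6 -11 1
17 24 24 8

Output[0,0]: The receptive field on the zero-padded input at this output position is [0 0 0 / 0 0 1 / 0 -8 -3]. Elementwise product with the kernel and sum: 0·1 + 0·1 + 0·3 + 0·1 + 0·1 + 1·1 + 0·-1.
Output[0,1]: The receptive field on the zero-padded input at this output position is [0 0 0 / 1 -5 8 / -3 0 4]. Elementwise product with the kernel and sum: 0·1 + 0·1 + 0·3 + 1·1 + -5·1 + 8·1 + -3·-1.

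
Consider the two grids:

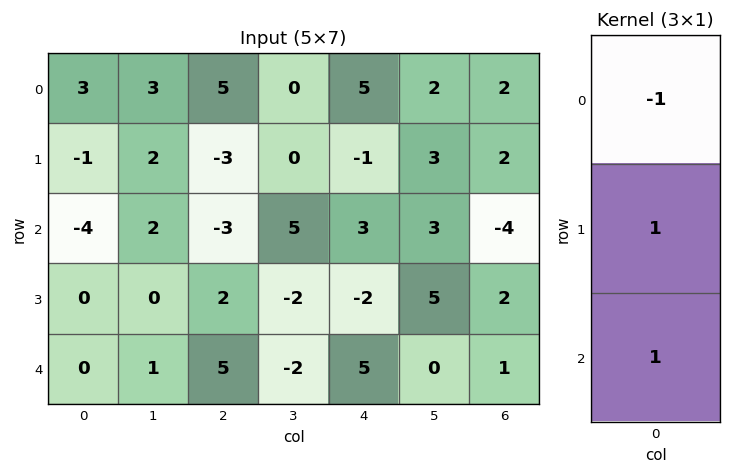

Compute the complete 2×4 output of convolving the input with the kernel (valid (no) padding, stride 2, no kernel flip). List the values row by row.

Output[0,0]: The receptive field on the input at this output position is [3 / -1 / -4]. Elementwise product with the kernel and sum: 3·-1 + -1·1 + -4·1.

-8 -11 -3 -4
4 10 0 7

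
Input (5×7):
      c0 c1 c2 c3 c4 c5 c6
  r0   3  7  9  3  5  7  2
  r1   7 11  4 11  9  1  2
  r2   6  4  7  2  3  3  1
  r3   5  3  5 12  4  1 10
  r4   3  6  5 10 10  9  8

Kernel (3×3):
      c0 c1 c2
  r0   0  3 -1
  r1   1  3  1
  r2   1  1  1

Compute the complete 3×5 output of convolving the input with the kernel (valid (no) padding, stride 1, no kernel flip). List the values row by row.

73 71 62 55 40
67 48 61 57 29
38 70 73 60 52

Output[0,0]: The receptive field on the input at this output position is [3 7 9 / 7 11 4 / 6 4 7]. Elementwise product with the kernel and sum: 7·3 + 9·-1 + 7·1 + 11·3 + 4·1 + 6·1 + 4·1 + 7·1.
Output[0,1]: The receptive field on the input at this output position is [7 9 3 / 11 4 11 / 4 7 2]. Elementwise product with the kernel and sum: 9·3 + 3·-1 + 11·1 + 4·3 + 11·1 + 4·1 + 7·1 + 2·1.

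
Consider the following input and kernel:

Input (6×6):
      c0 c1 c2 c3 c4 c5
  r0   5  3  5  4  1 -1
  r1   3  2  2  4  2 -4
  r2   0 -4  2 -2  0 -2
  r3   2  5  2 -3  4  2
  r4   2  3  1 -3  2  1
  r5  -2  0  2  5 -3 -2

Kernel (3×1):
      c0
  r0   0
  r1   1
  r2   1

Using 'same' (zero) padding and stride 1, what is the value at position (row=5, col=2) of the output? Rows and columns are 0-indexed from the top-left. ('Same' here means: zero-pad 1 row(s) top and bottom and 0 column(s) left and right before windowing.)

2

The receptive field on the zero-padded input at this output position is [1 / 2 / 0]. Elementwise product with the kernel and sum: 2·1 + 0·1.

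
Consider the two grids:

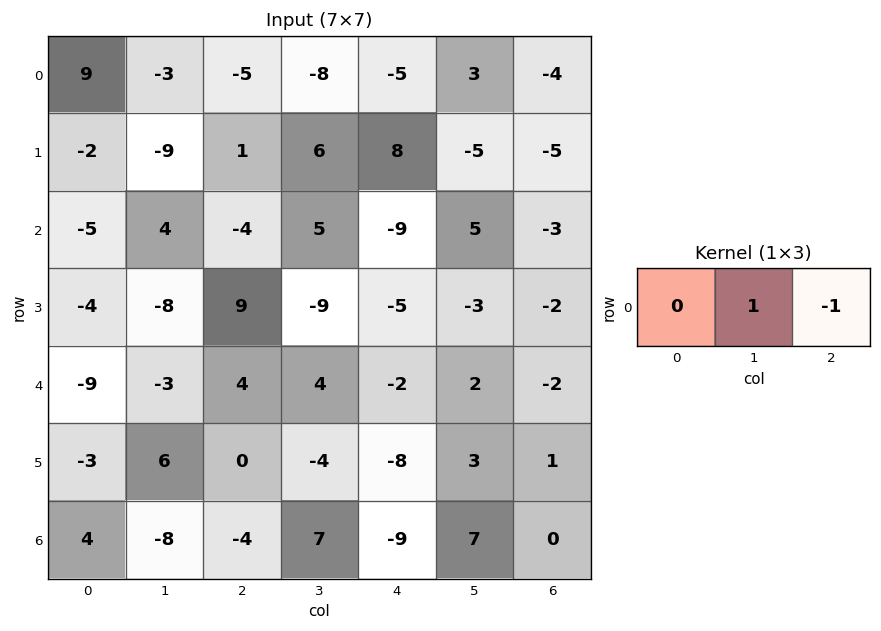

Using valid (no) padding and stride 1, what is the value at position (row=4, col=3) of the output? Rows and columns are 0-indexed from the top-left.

-4

The receptive field on the input at this output position is [4 -2 2]. Elementwise product with the kernel and sum: -2·1 + 2·-1.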